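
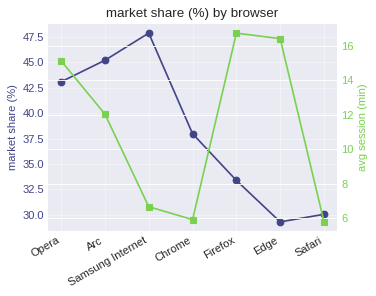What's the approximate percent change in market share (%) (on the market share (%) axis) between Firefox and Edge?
≈ -11.8%

Firefox ≈ 34, Edge ≈ 30; (30 − 34) / 34 ≈ -11.8%.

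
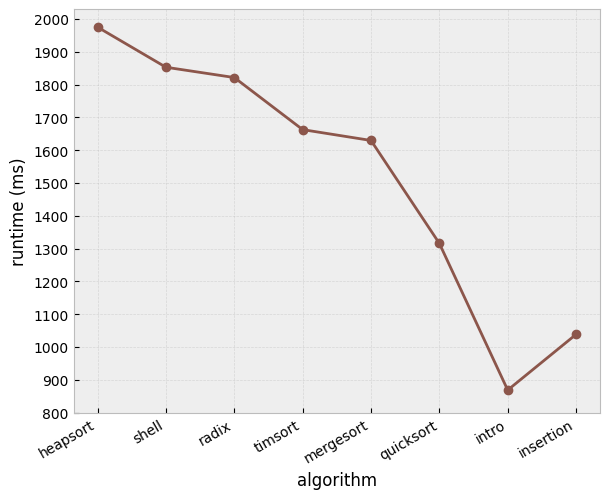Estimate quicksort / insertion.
quicksort ≈ 1300, insertion ≈ 1000; 1300/1000 ≈ 1.3.

≈ 1.3×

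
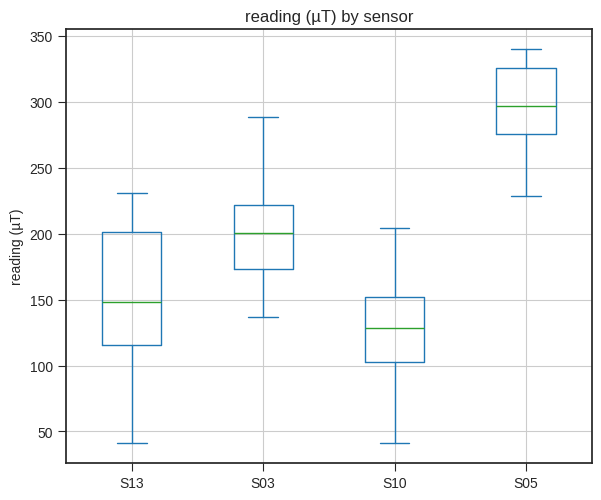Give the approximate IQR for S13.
≈ 80

Q3 ≈ 200, Q1 ≈ 120; IQR ≈ 80.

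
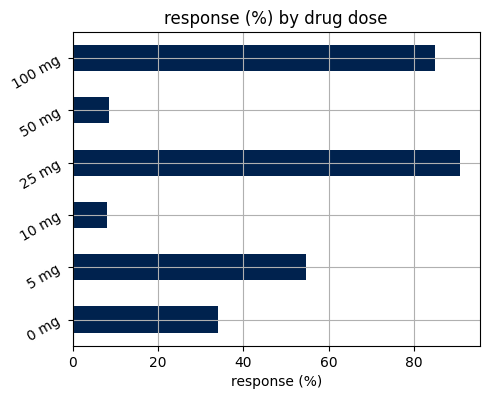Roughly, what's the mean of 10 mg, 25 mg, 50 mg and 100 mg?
≈ 48

(10 + 90 + 10 + 80) / 4 ≈ 48.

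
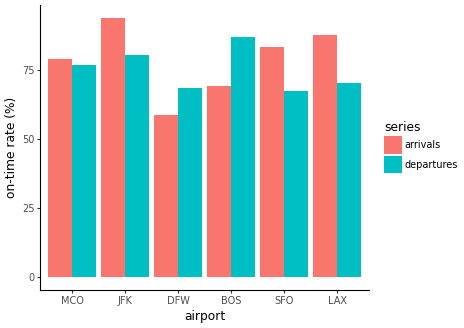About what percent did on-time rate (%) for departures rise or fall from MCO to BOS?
MCO ≈ 80, BOS ≈ 90; (90 − 80) / 80 ≈ +12.5%.

≈ +12.5%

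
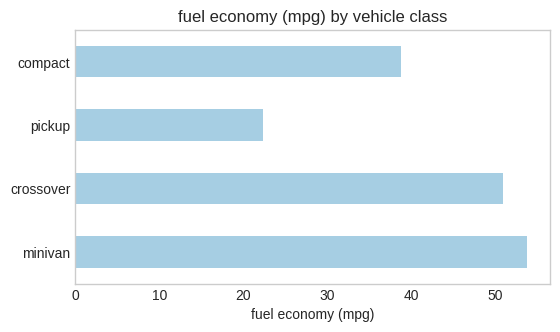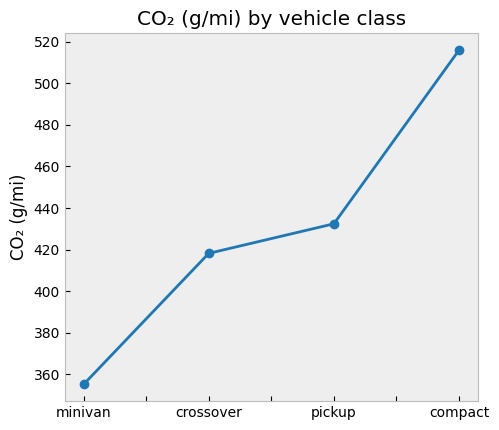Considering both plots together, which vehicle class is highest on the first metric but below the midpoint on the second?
Chart 2 median CO₂ (g/mi) ≈ 450; below-median vehicle classes: minivan, crossover. Among those, minivan has the highest fuel economy (mpg) (≈ 55).

minivan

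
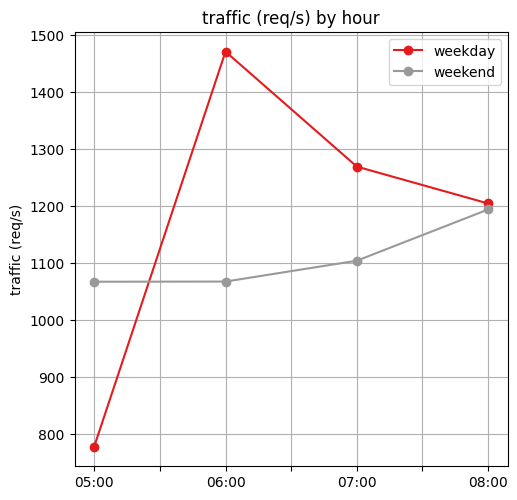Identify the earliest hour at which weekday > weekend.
05:00: weekday ≈ 800 vs weekend ≈ 1100 (not yet); 06:00: weekday ≈ 1500 vs weekend ≈ 1100 (first crossover).

06:00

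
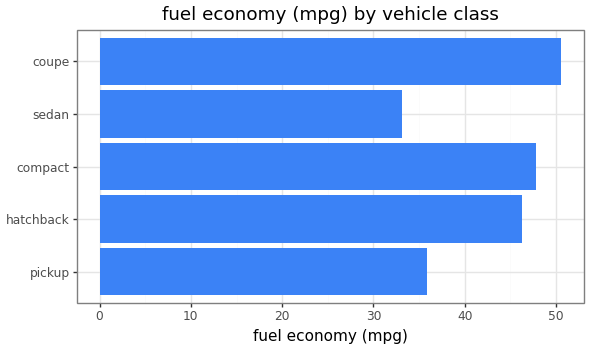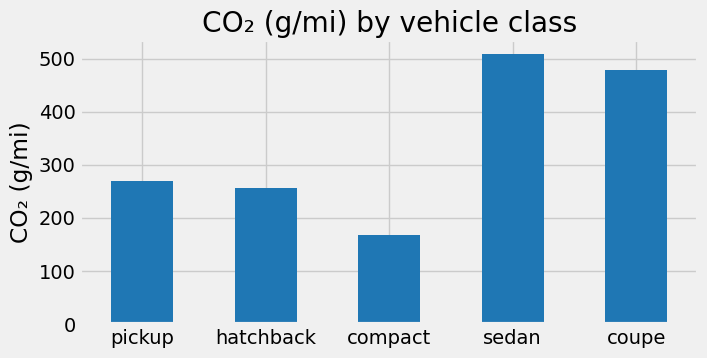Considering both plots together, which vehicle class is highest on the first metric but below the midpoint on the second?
compact

Chart 2 median CO₂ (g/mi) ≈ 250; below-median vehicle classes: hatchback, compact. Among those, compact has the highest fuel economy (mpg) (≈ 50).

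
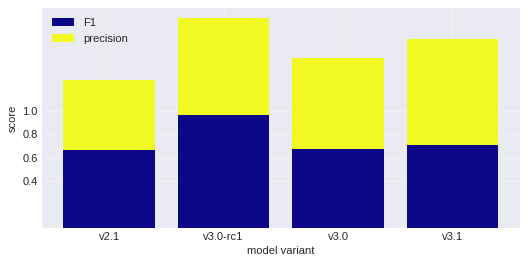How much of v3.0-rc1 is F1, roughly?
F1 top ≈ 1.0, bottom ≈ 0.0; segment ≈ 1.0.

≈ 1.0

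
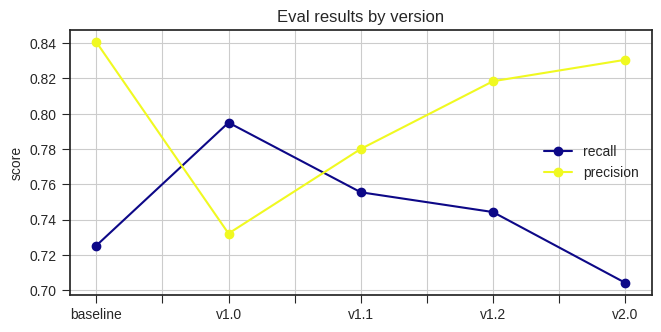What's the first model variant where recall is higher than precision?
v1.0

baseline: recall ≈ 0.72 vs precision ≈ 0.84 (not yet); v1.0: recall ≈ 0.80 vs precision ≈ 0.74 (first crossover).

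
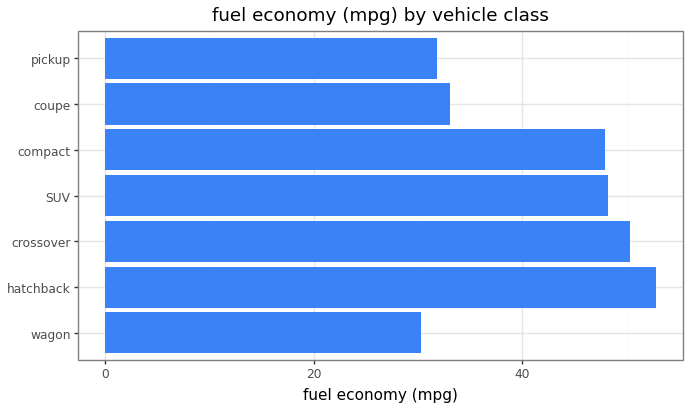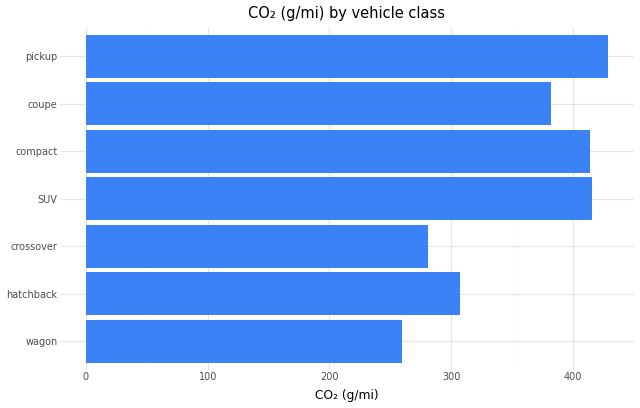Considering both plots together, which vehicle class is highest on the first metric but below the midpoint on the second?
Chart 2 median CO₂ (g/mi) ≈ 400; below-median vehicle classes: wagon, hatchback, crossover. Among those, hatchback has the highest fuel economy (mpg) (≈ 55).

hatchback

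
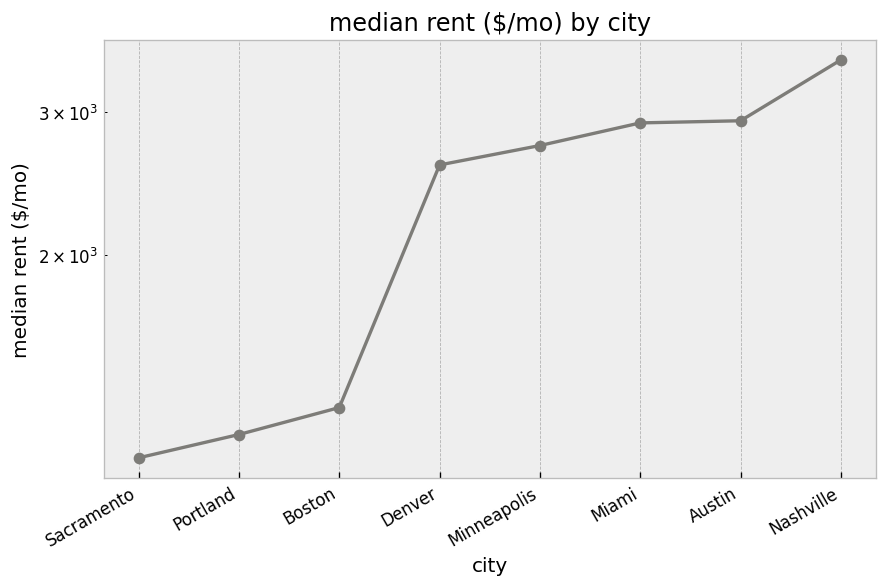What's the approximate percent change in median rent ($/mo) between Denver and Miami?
Denver ≈ 2600, Miami ≈ 3000; (3000 − 2600) / 2600 ≈ +15.4%.

≈ +15.4%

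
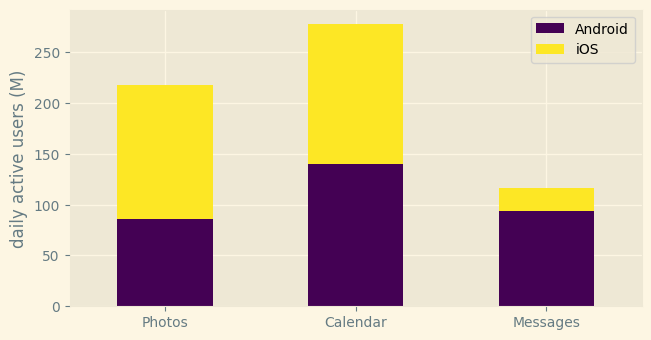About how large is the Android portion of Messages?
Android top ≈ 100, bottom ≈ 0; segment ≈ 100.

≈ 100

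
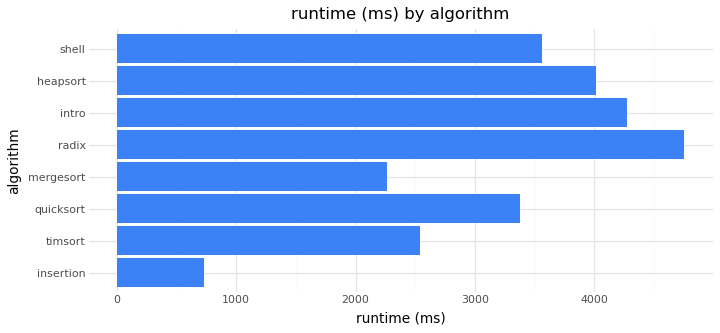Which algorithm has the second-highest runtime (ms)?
Top 3: radix ≈ 5000, intro ≈ 4500, heapsort ≈ 4000.

intro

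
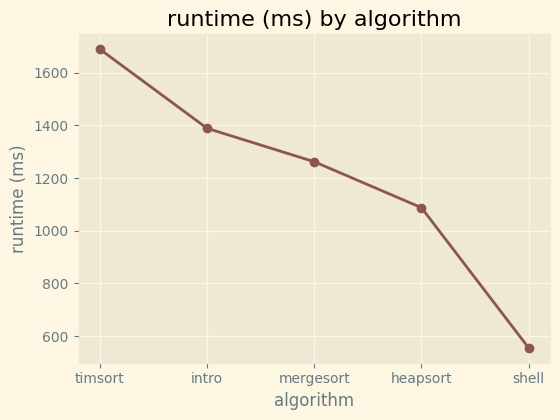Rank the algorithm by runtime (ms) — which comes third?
mergesort

Top 4: timsort ≈ 1700, intro ≈ 1400, mergesort ≈ 1300, heapsort ≈ 1100.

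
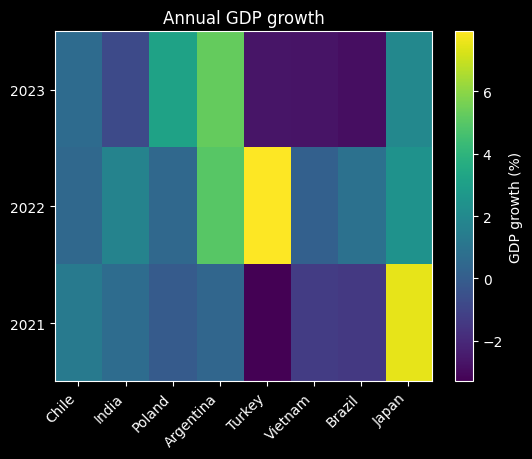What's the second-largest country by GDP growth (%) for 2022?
Argentina

Top 3 for 2022: Turkey ≈ 8, Argentina ≈ 5, Japan ≈ 2.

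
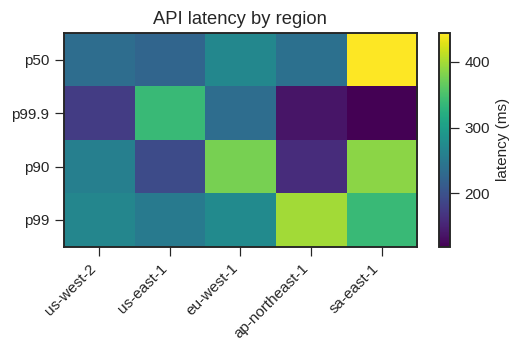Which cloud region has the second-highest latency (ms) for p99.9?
eu-west-1

Top 3 for p99.9: us-east-1 ≈ 350, eu-west-1 ≈ 250, us-west-2 ≈ 200.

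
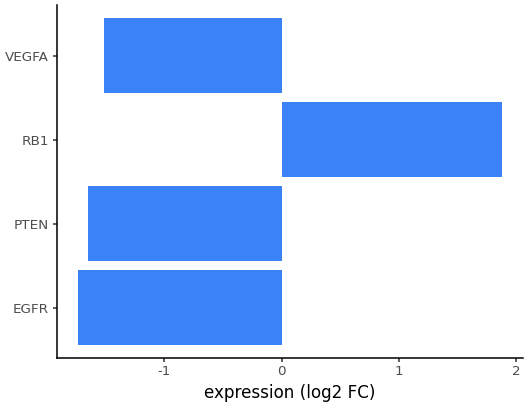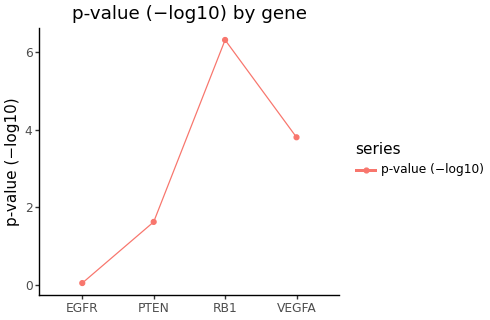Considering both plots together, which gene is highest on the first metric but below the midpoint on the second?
PTEN

Chart 2 median p-value (−log10) ≈ 3; below-median genes: EGFR, PTEN. Among those, PTEN has the highest expression (log2 FC) (≈ -1.6).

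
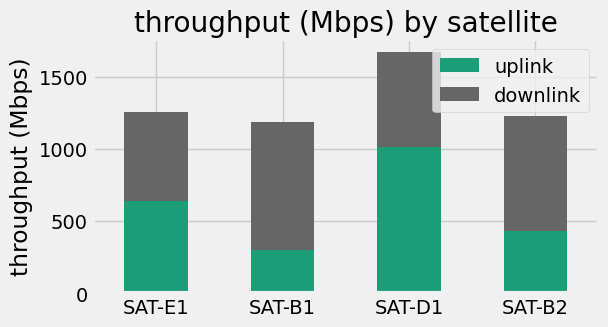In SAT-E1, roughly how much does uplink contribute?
≈ 600

uplink top ≈ 600, bottom ≈ 0; segment ≈ 600.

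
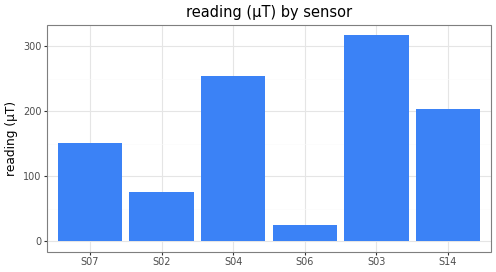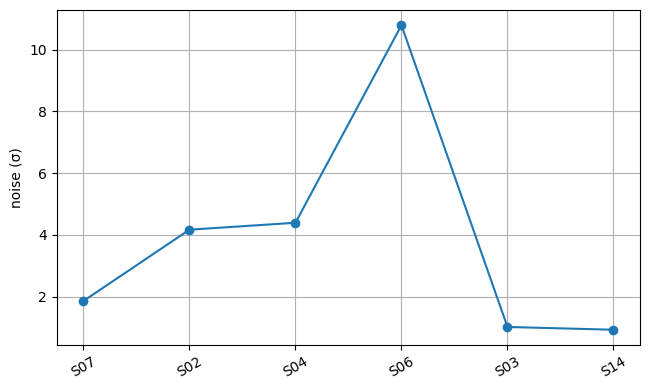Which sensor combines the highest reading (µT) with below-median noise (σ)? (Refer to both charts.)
Chart 2 median noise (σ) ≈ 3; below-median sensors: S07, S03, S14. Among those, S03 has the highest reading (µT) (≈ 300).

S03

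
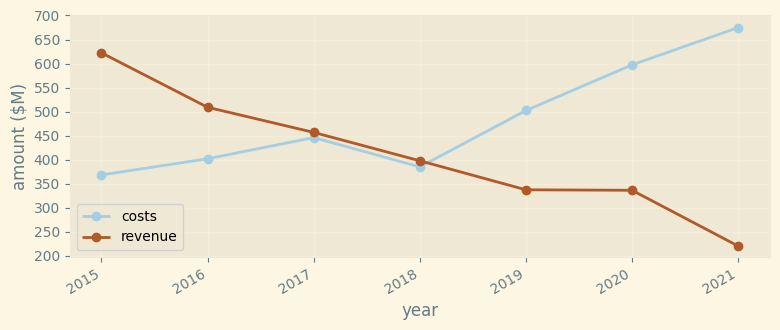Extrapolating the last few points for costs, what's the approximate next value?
Last three: 500, 600, 650 → slope ≈ 75/step → next ≈ 725.

≈ 725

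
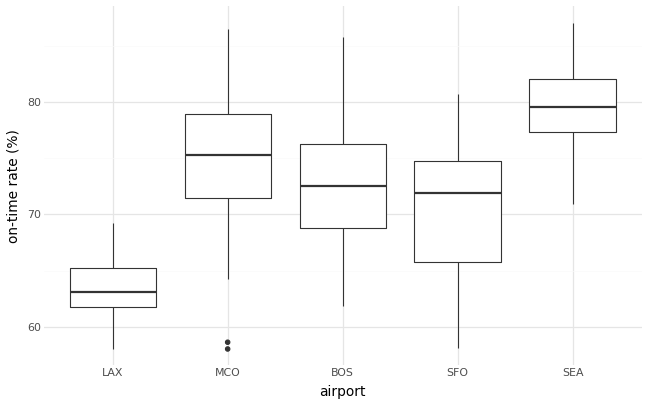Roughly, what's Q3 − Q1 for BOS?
≈ 8

Q3 ≈ 76, Q1 ≈ 68; IQR ≈ 8.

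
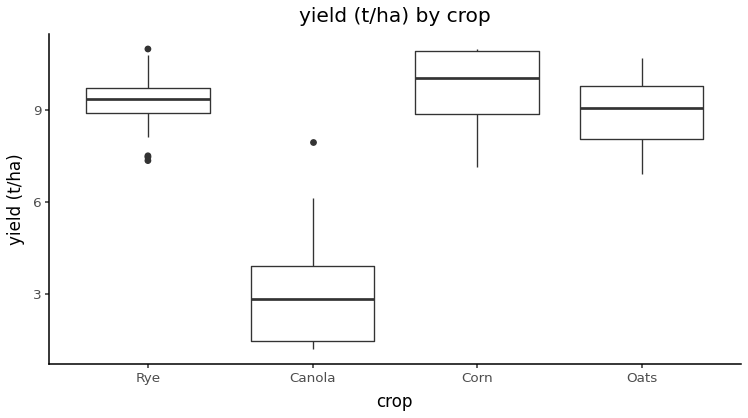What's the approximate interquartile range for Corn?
Q3 ≈ 11, Q1 ≈ 9; IQR ≈ 2.

≈ 2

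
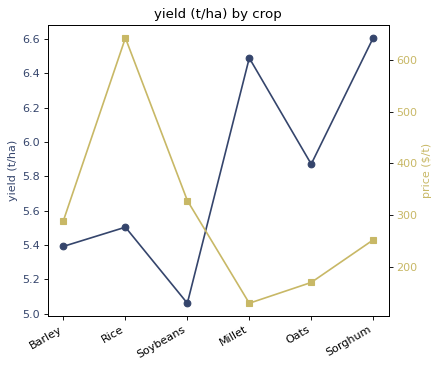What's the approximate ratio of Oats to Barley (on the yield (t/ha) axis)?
Oats ≈ 5.8, Barley ≈ 5.4; 5.8/5.4 ≈ 1.07.

≈ 1.07×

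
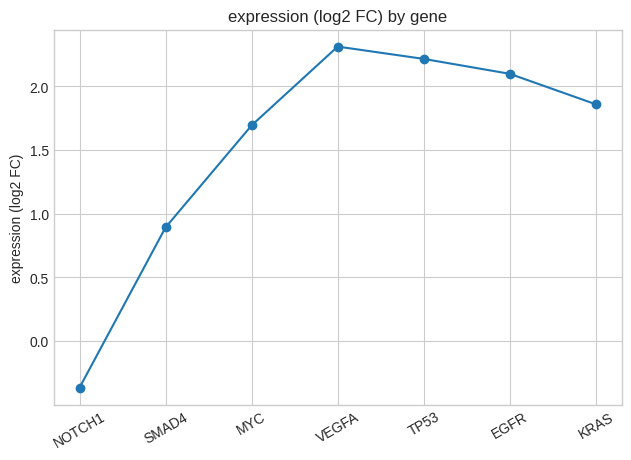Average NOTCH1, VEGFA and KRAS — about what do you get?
≈ 1.33

(-0.5 + 2.5 + 2.0) / 3 ≈ 1.33.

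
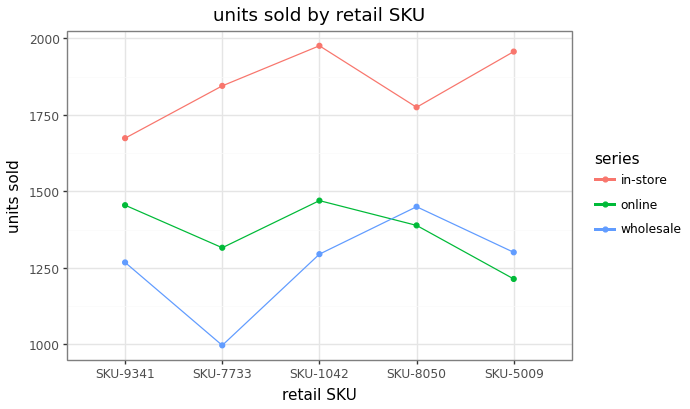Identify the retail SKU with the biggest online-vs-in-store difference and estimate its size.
SKU-5009, ≈ 800

SKU-5009: online ≈ 1200, in-store ≈ 2000 → gap ≈ 800. Next-largest (SKU-7733) is only ≈ 500.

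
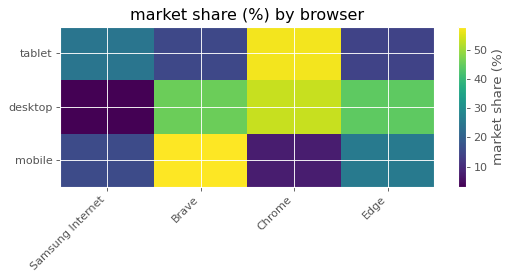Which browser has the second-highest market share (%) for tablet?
Top 3 for tablet: Chrome ≈ 55, Samsung Internet ≈ 25, Brave ≈ 15.

Samsung Internet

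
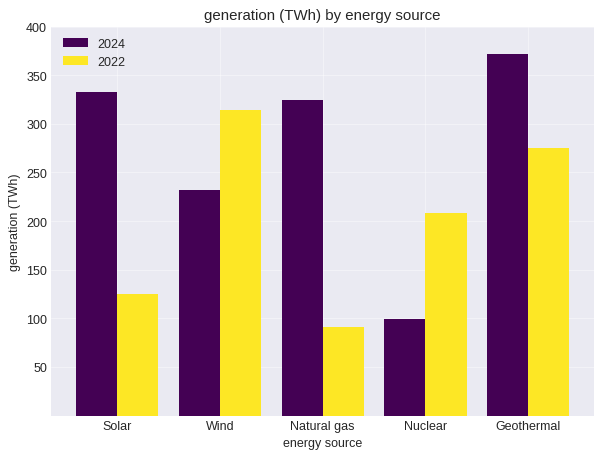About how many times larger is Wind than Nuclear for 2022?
Wind ≈ 300, Nuclear ≈ 200; 300/200 ≈ 1.5.

≈ 1.5×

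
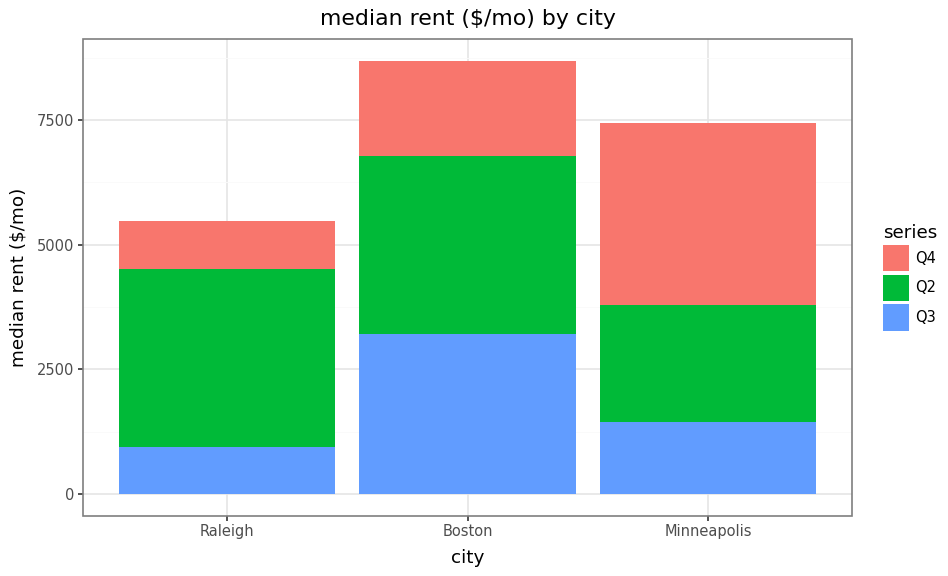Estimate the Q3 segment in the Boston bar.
Q3 top ≈ 3000, bottom ≈ 0; segment ≈ 3000.

≈ 3000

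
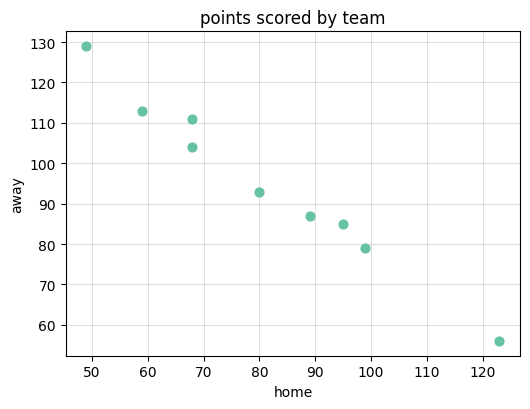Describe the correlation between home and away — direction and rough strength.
negative, strong

Points are negatively correlated; strong (|r| ≈ 1.0).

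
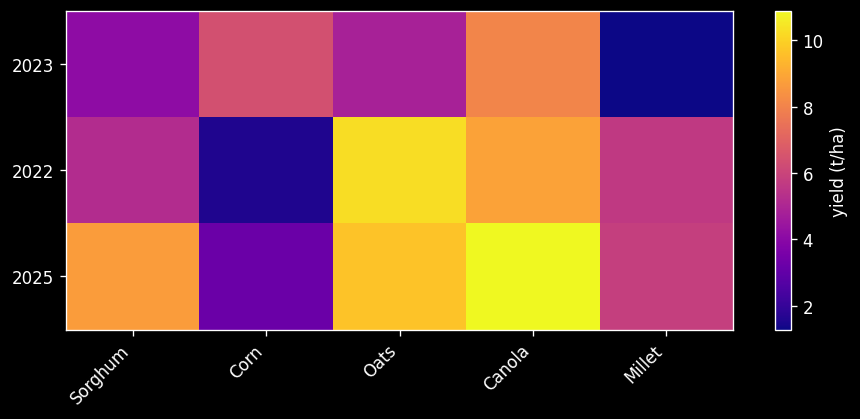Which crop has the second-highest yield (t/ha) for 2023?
Corn

Top 3 for 2023: Canola ≈ 8, Corn ≈ 6, Oats ≈ 5.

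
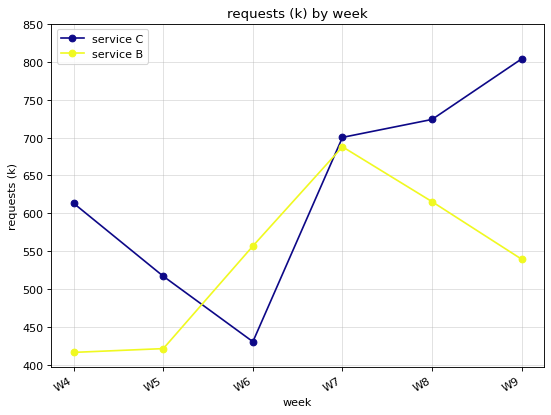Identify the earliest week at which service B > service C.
W5: service B ≈ 400 vs service C ≈ 500 (not yet); W6: service B ≈ 550 vs service C ≈ 450 (first crossover).

W6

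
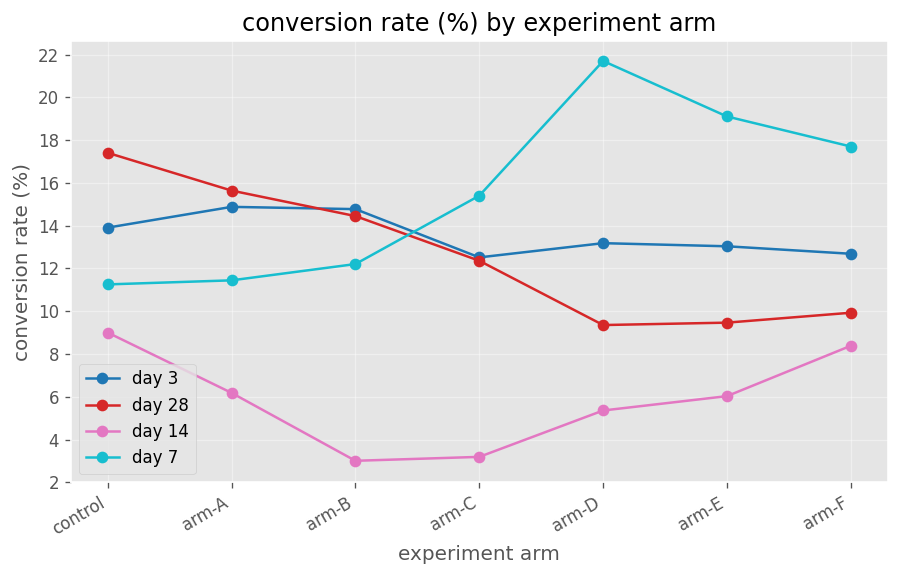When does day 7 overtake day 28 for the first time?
arm-C

arm-B: day 7 ≈ 12 vs day 28 ≈ 14 (not yet); arm-C: day 7 ≈ 16 vs day 28 ≈ 12 (first crossover).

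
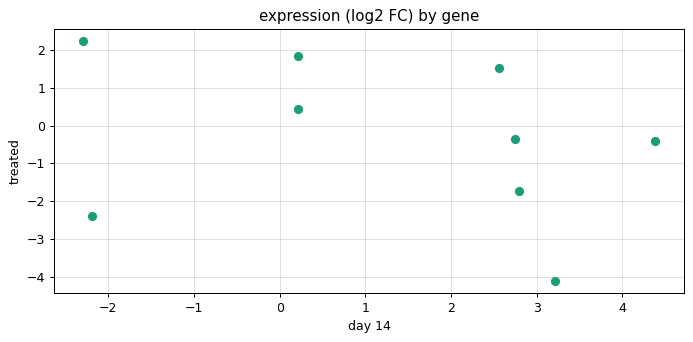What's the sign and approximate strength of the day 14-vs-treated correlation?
negative, weak

Points are negatively correlated; weak (|r| ≈ 0.3).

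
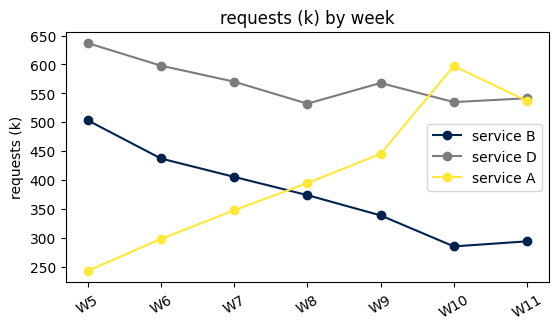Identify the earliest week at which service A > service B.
W8

W7: service A ≈ 350 vs service B ≈ 400 (not yet); W8: service A ≈ 400 vs service B ≈ 350 (first crossover).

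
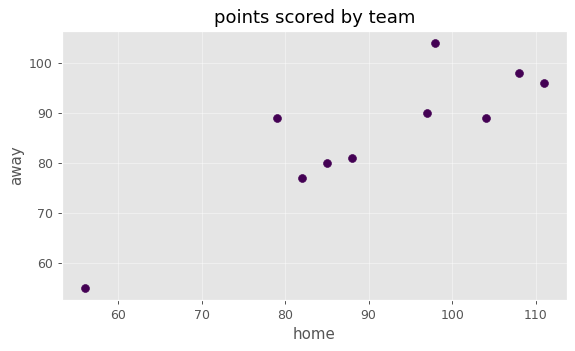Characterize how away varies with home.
positive, strong

Points are positively correlated; strong (|r| ≈ 0.9).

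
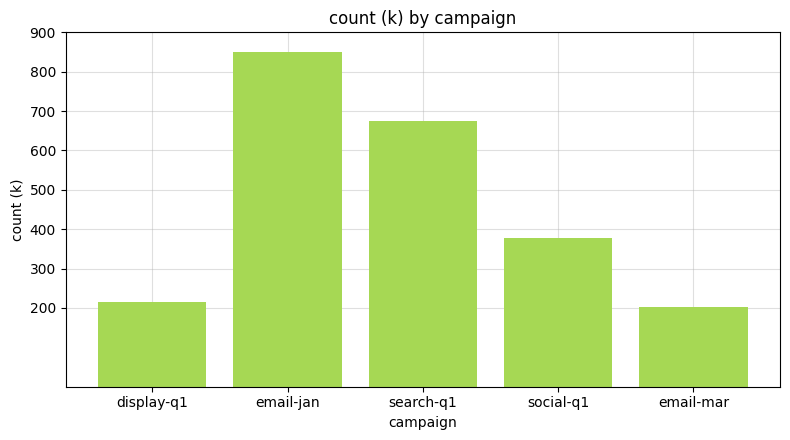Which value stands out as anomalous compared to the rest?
email-jan ≈ 800; the rest sit between ≈ 200 and ≈ 700.

email-jan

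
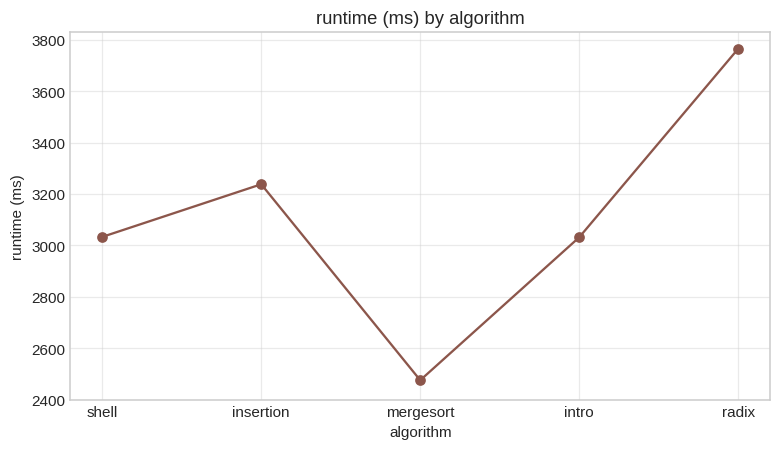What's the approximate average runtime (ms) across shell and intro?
≈ 3000

(3000 + 3000) / 2 ≈ 3000.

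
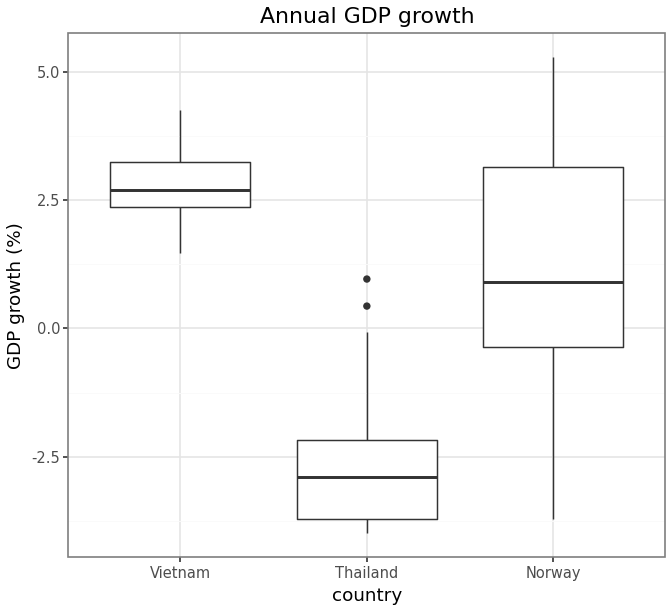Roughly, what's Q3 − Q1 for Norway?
Q3 ≈ 3.0, Q1 ≈ -0.5; IQR ≈ 3.5.

≈ 3.5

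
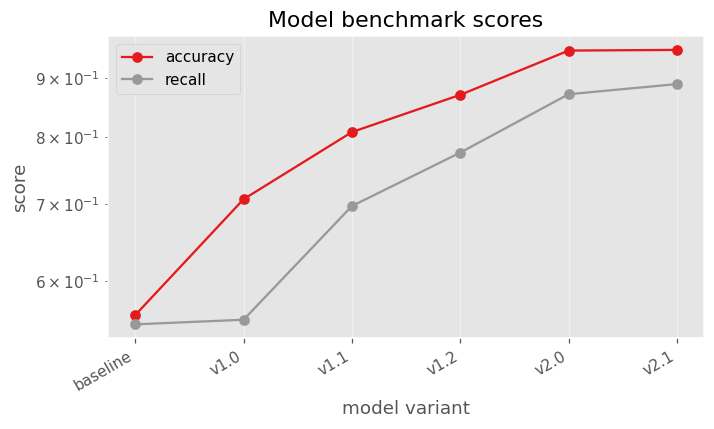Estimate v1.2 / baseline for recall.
v1.2 ≈ 0.80, baseline ≈ 0.55; 0.80/0.55 ≈ 1.45.

≈ 1.45×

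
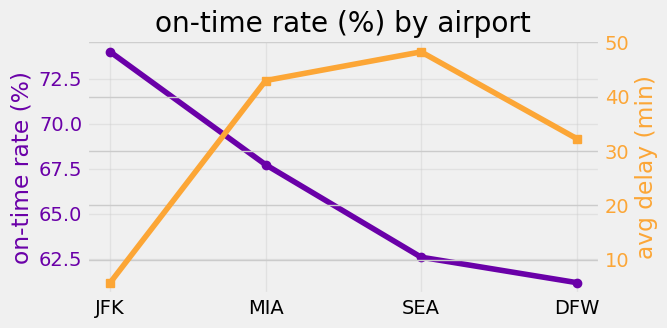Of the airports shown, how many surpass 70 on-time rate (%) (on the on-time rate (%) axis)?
Above 70: JFK.

1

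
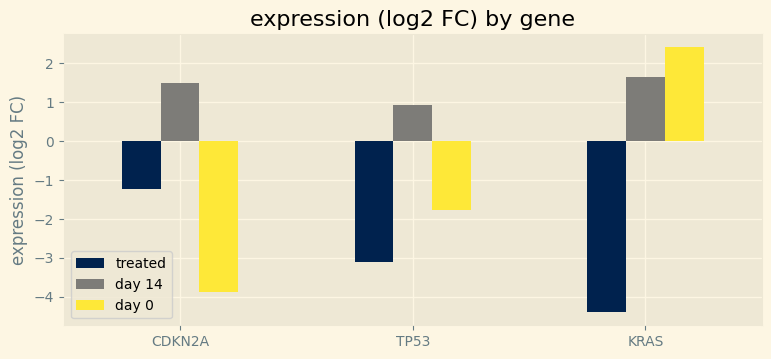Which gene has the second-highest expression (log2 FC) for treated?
Top 3 for treated: CDKN2A ≈ -1, TP53 ≈ -3, KRAS ≈ -4.

TP53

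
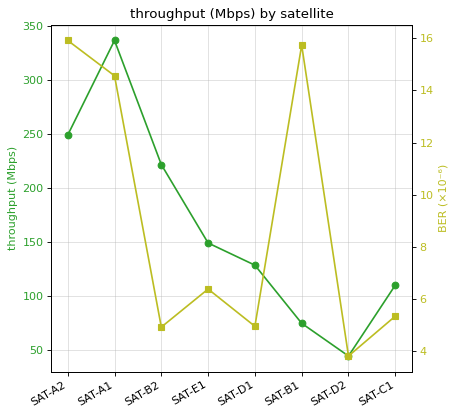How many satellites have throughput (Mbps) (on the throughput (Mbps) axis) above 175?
3

Above 175: SAT-A2, SAT-A1, SAT-B2.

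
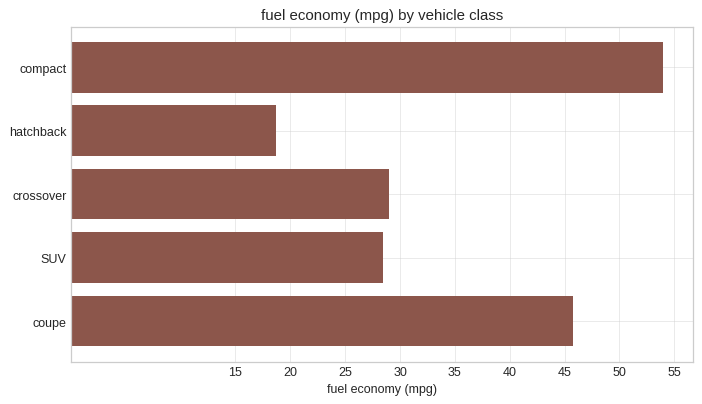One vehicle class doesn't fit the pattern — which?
compact ≈ 55; the rest sit between ≈ 20 and ≈ 45.

compact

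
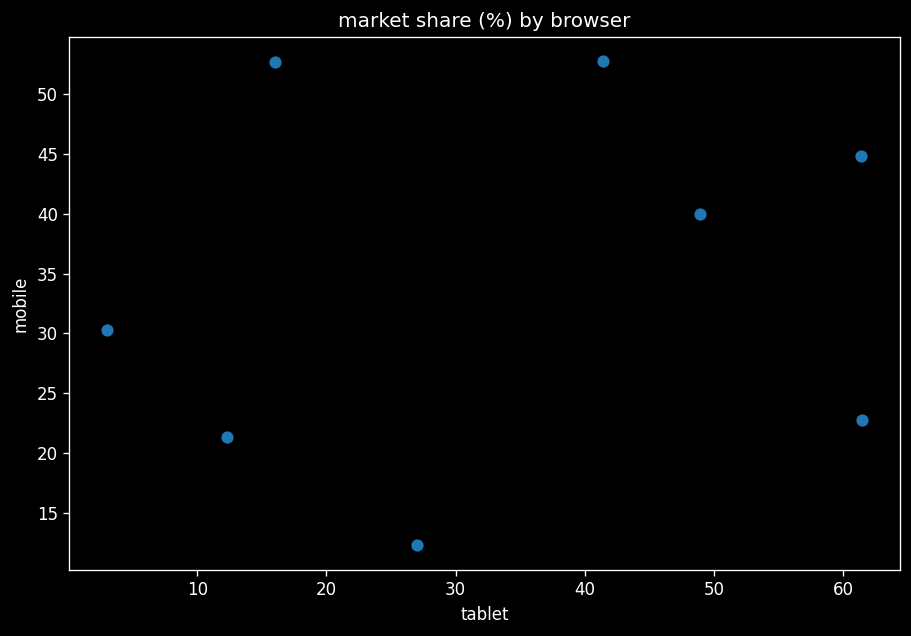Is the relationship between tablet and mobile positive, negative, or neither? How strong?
Points are roughly uncorrelated; weak (|r| ≈ 0.2).

no clear correlation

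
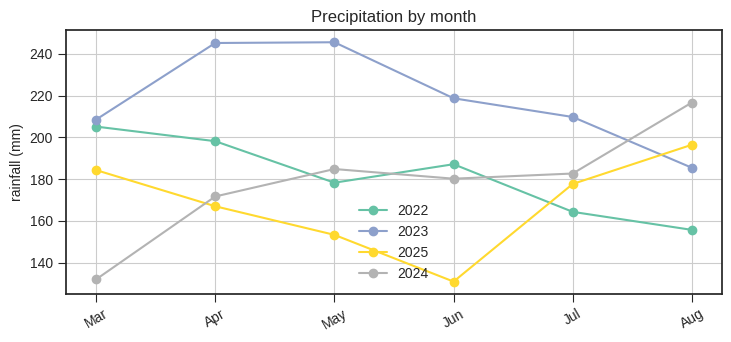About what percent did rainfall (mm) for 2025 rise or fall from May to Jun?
May ≈ 150, Jun ≈ 130; (130 − 150) / 150 ≈ -13.3%.

≈ -13.3%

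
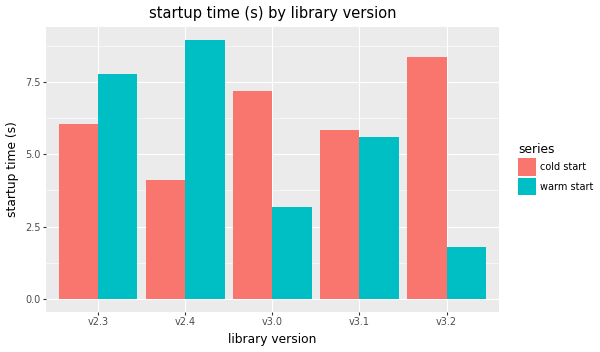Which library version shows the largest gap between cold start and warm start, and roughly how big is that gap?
v3.2, ≈ 6 s

v3.2: cold start ≈ 8, warm start ≈ 2 → gap ≈ 6. Next-largest (v2.4) is only ≈ 5.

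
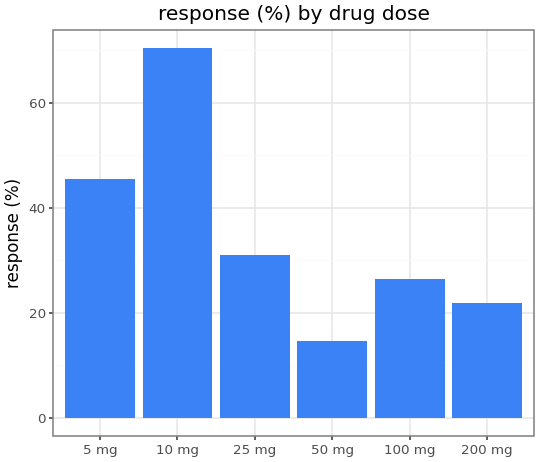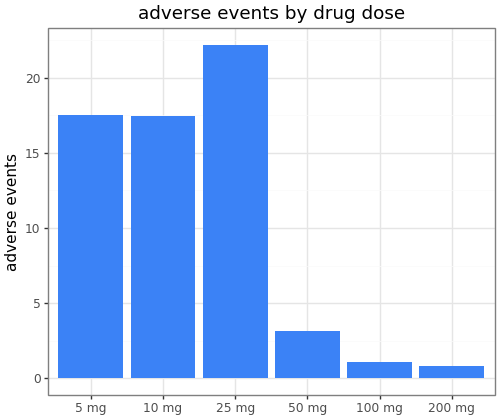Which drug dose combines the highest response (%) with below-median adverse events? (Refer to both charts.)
Chart 2 median adverse events ≈ 10; below-median drug doses: 50 mg, 100 mg, 200 mg. Among those, 100 mg has the highest response (%) (≈ 30).

100 mg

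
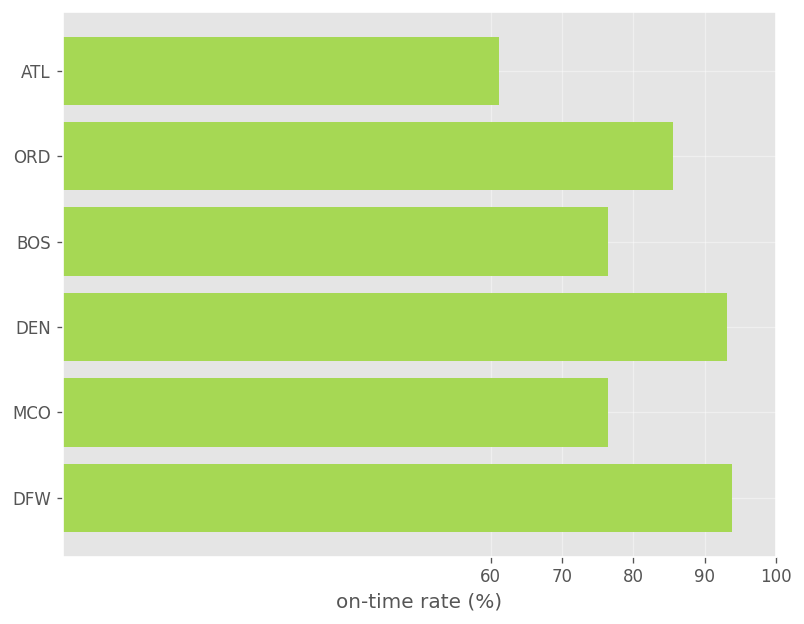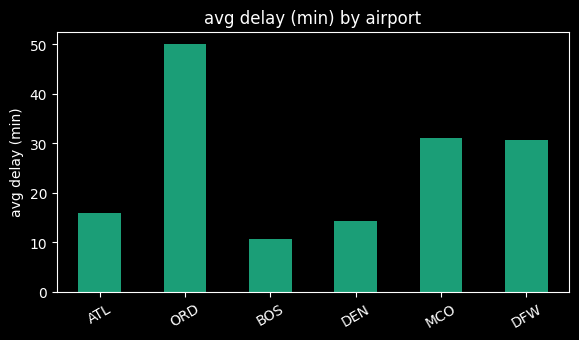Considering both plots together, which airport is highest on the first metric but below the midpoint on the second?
DEN

Chart 2 median avg delay (min) ≈ 25; below-median airports: ATL, BOS, DEN. Among those, DEN has the highest on-time rate (%) (≈ 90).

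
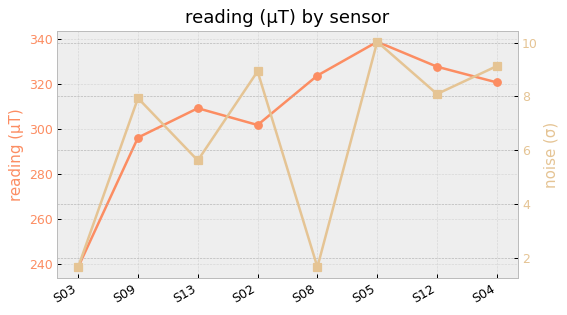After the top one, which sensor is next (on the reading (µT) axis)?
Top 3 (on the reading (µT) axis): S05 ≈ 340, S12 ≈ 330, S08 ≈ 320.

S12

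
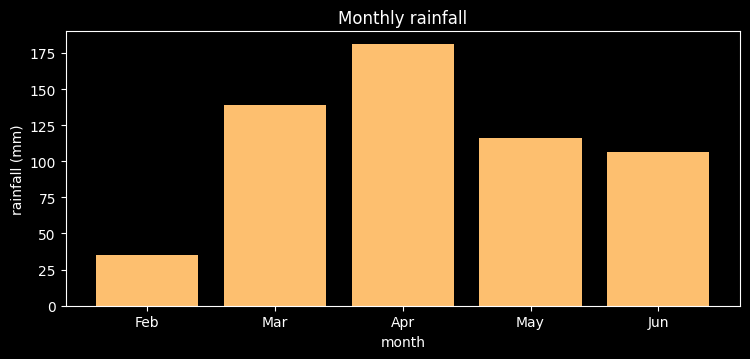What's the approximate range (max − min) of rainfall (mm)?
Max Apr ≈ 180, min Feb ≈ 40; range ≈ 140.

≈ 140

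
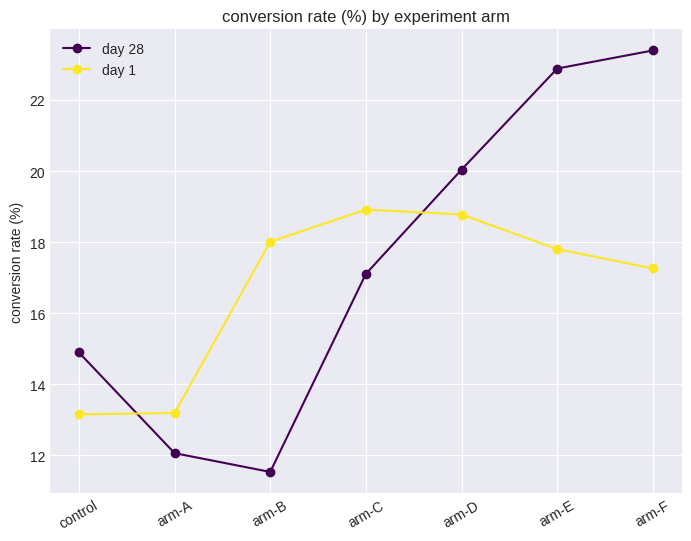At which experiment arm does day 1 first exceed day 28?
control: day 1 ≈ 13 vs day 28 ≈ 15 (not yet); arm-A: day 1 ≈ 13 vs day 28 ≈ 12 (first crossover).

arm-A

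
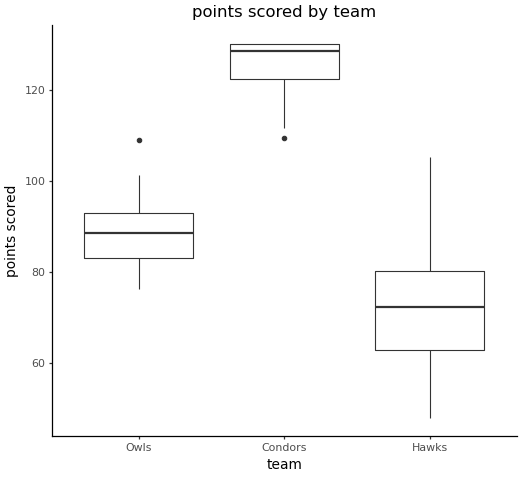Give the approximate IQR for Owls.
Q3 ≈ 95, Q1 ≈ 85; IQR ≈ 10.

≈ 10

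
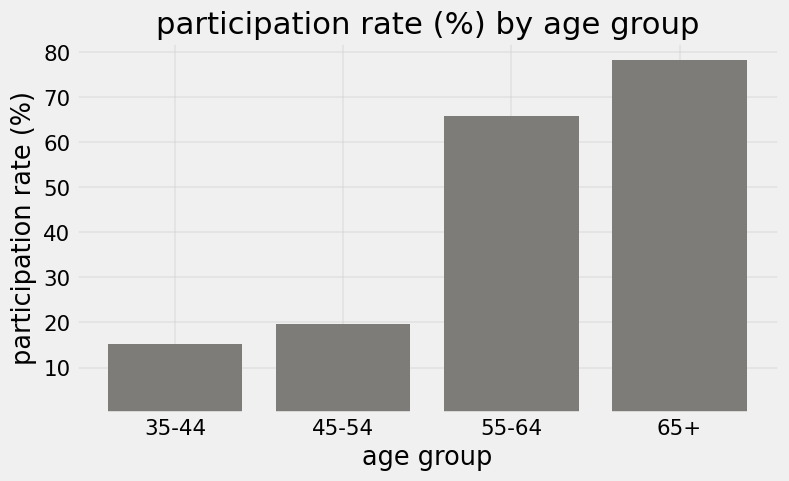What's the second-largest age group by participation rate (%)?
Top 3: 65+ ≈ 80, 55-64 ≈ 70, 45-54 ≈ 20.

55-64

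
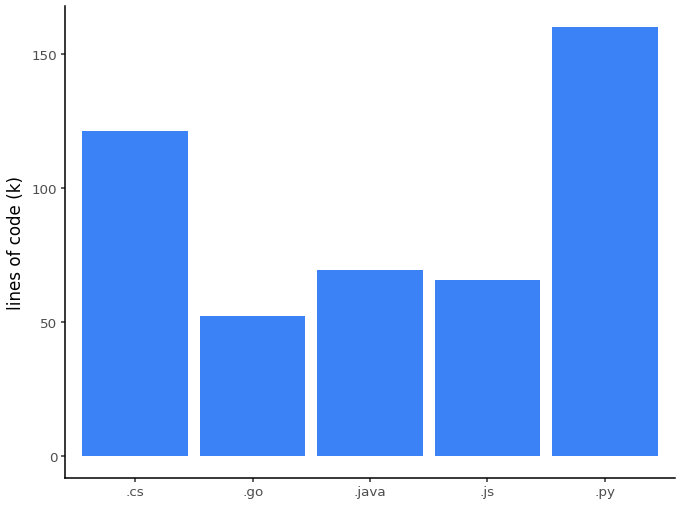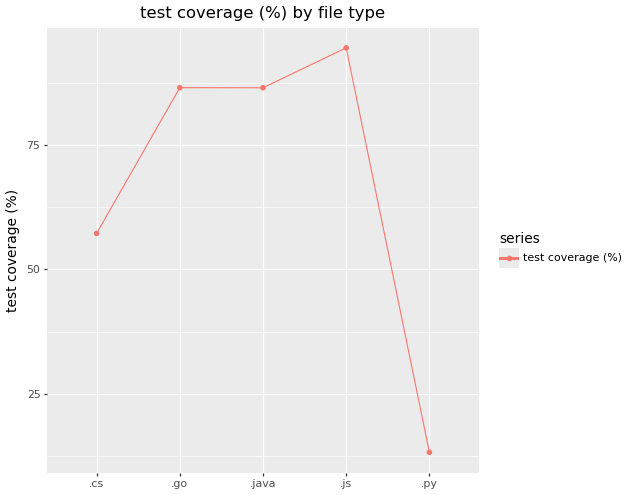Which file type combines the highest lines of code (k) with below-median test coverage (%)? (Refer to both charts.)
.py

Chart 2 median test coverage (%) ≈ 90; below-median file types: .cs, .py. Among those, .py has the highest lines of code (k) (≈ 160).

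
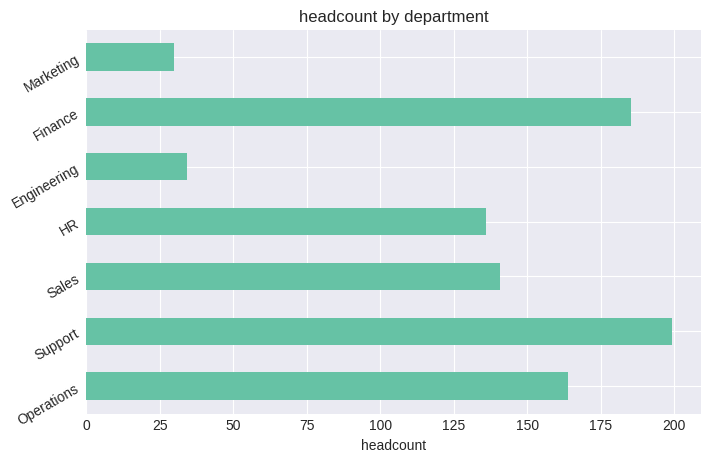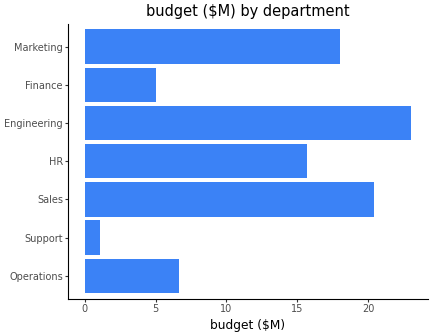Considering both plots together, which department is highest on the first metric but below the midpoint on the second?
Chart 2 median budget ($M) ≈ 15; below-median departments: Operations, Support, Finance. Among those, Support has the highest headcount (≈ 200).

Support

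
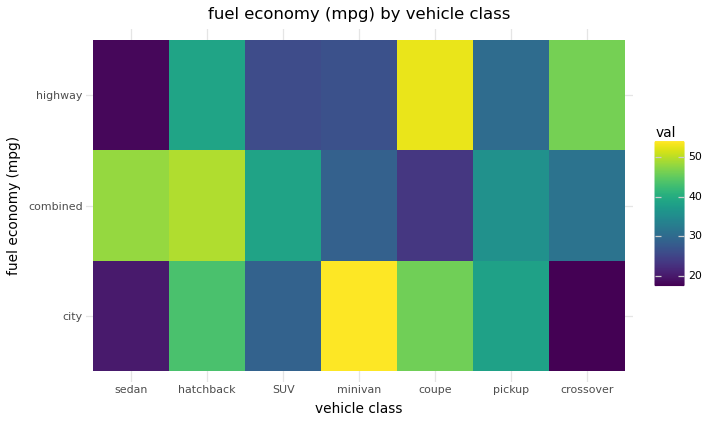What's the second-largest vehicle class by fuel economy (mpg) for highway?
crossover

Top 3 for highway: coupe ≈ 55, crossover ≈ 45, hatchback ≈ 40.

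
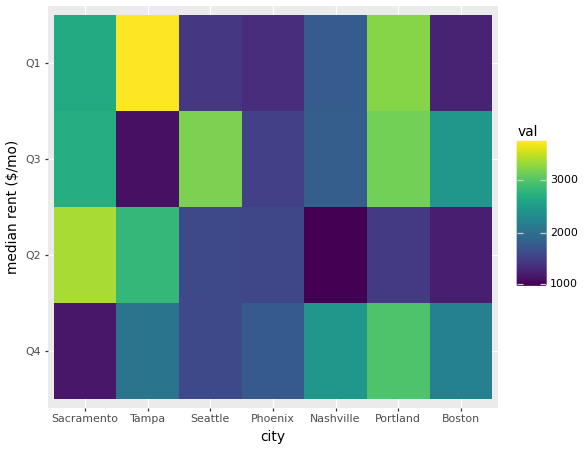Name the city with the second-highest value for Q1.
Portland

Top 3 for Q1: Tampa ≈ 4000, Portland ≈ 3500, Sacramento ≈ 2500.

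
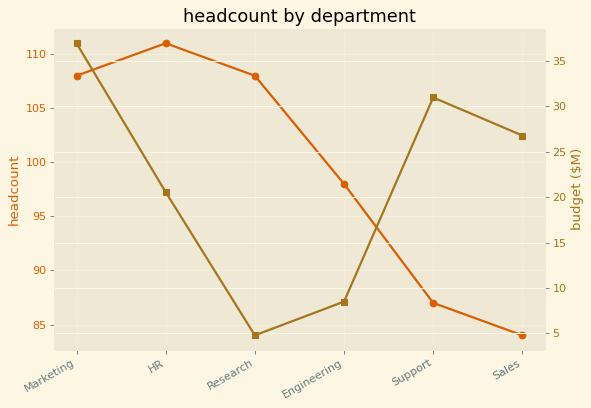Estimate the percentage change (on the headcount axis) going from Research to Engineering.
Research ≈ 110, Engineering ≈ 100; (100 − 110) / 110 ≈ -9.1%.

≈ -9.1%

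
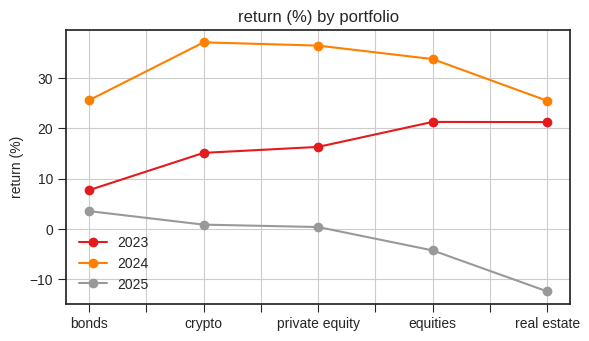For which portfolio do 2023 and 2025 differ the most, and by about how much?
real estate: 2023 ≈ 20, 2025 ≈ -10 → gap ≈ 30. Next-largest (equities) is only ≈ 25.

real estate, ≈ 30 %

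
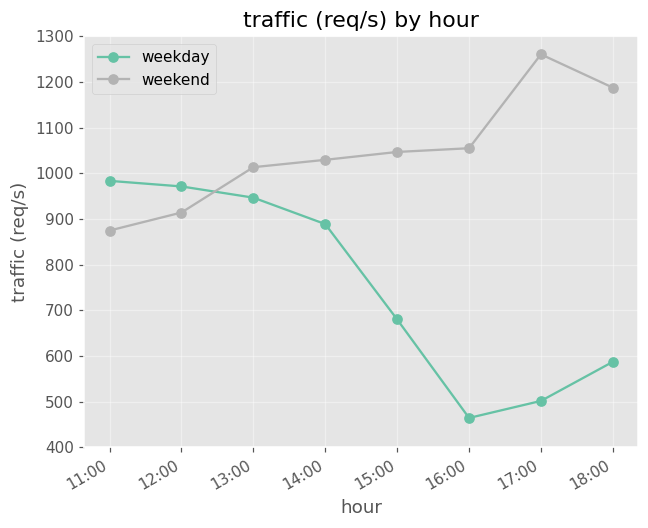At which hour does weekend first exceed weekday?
12:00: weekend ≈ 900 vs weekday ≈ 1000 (not yet); 13:00: weekend ≈ 1000 vs weekday ≈ 900 (first crossover).

13:00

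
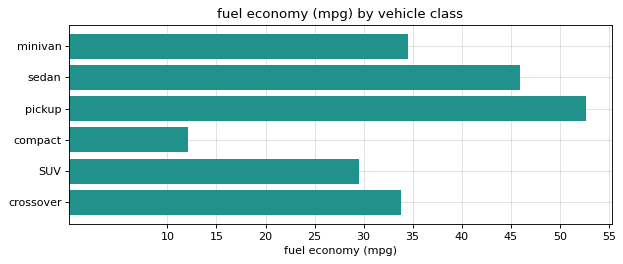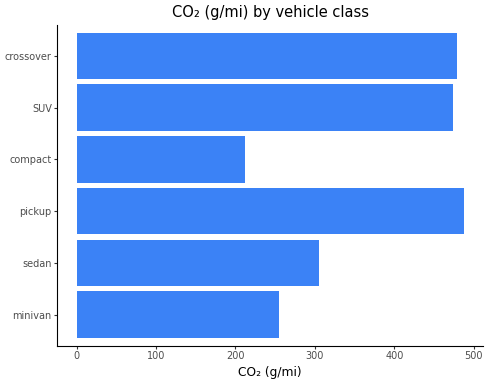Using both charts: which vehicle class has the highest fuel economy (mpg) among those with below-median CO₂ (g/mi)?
Chart 2 median CO₂ (g/mi) ≈ 400; below-median vehicle classes: minivan, sedan, compact. Among those, sedan has the highest fuel economy (mpg) (≈ 45).

sedan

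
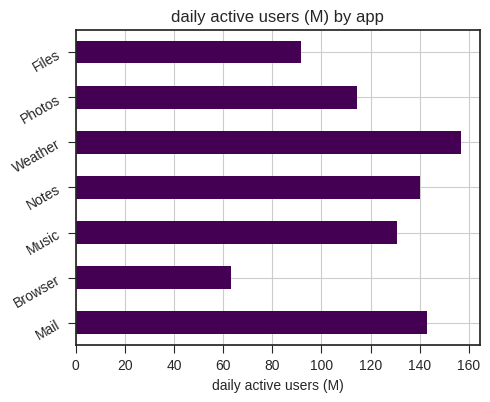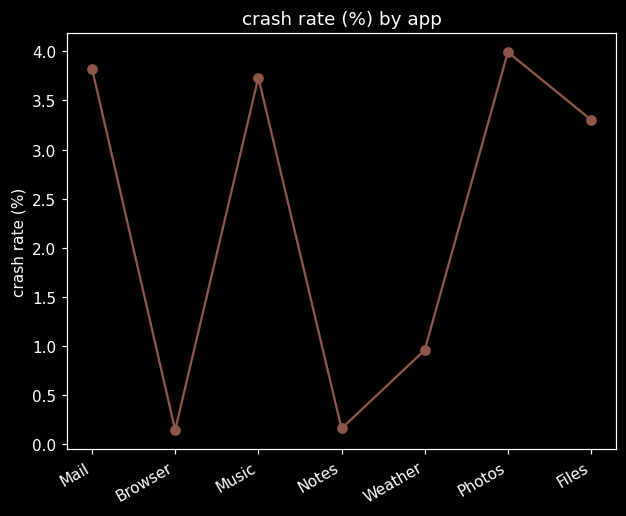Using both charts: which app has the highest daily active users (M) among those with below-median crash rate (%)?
Chart 2 median crash rate (%) ≈ 3.5; below-median apps: Browser, Notes, Weather. Among those, Weather has the highest daily active users (M) (≈ 160).

Weather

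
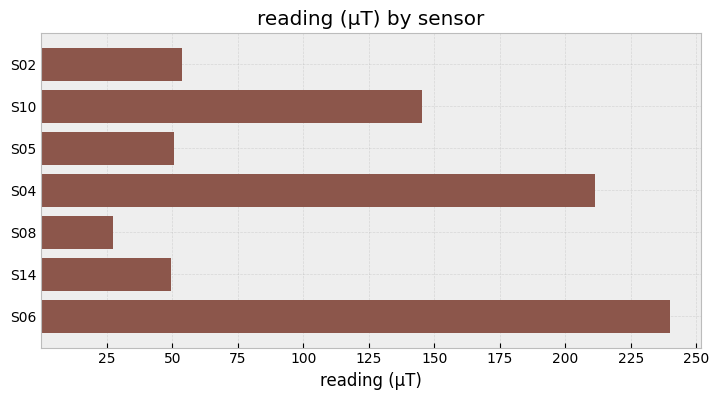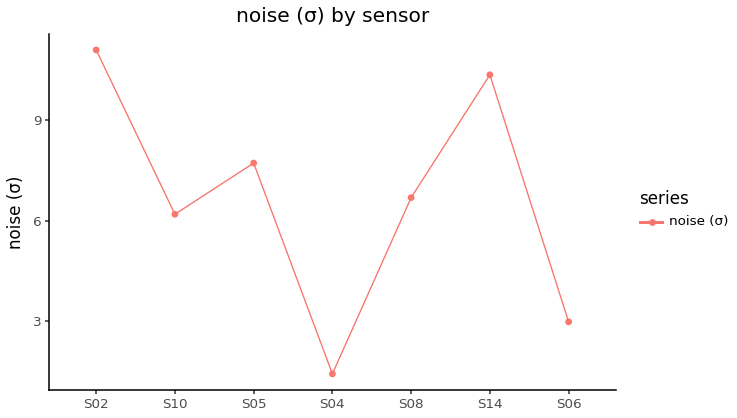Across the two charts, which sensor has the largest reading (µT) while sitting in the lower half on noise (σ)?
Chart 2 median noise (σ) ≈ 6; below-median sensors: S10, S04, S06. Among those, S06 has the highest reading (µT) (≈ 250).

S06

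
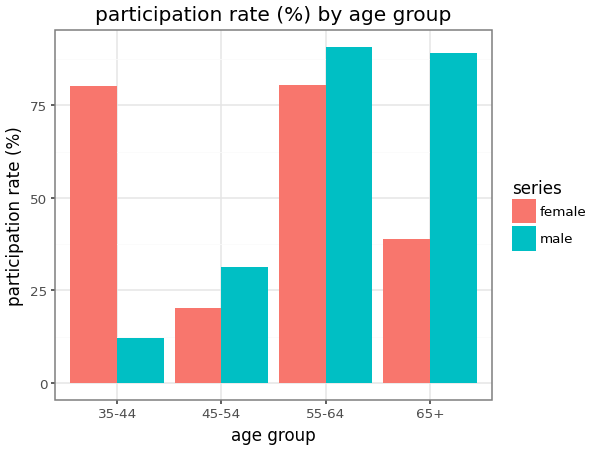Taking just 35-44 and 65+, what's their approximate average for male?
≈ 50

(10 + 90) / 2 ≈ 50.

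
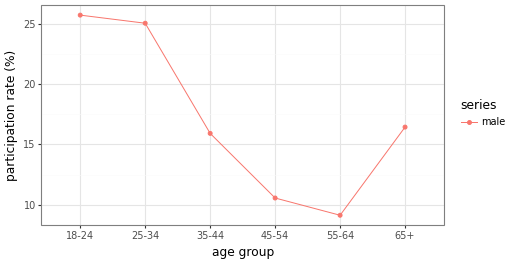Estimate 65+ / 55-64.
≈ 1.6×

65+ ≈ 16, 55-64 ≈ 10; 16/10 ≈ 1.6.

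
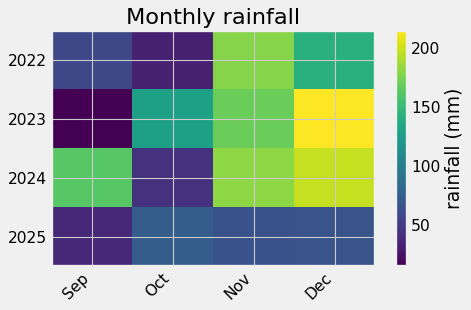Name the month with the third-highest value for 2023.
Top 4 for 2023: Dec ≈ 220, Nov ≈ 160, Oct ≈ 120, Sep ≈ 20.

Oct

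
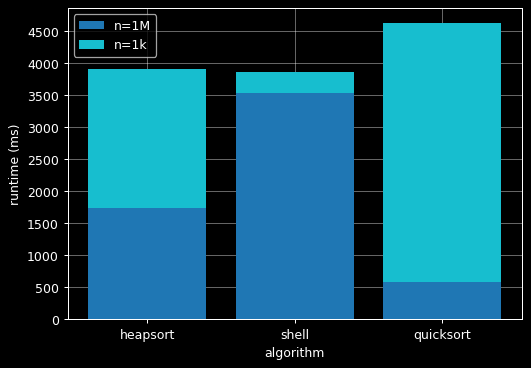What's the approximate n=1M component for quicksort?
n=1M top ≈ 500, bottom ≈ 0; segment ≈ 500.

≈ 500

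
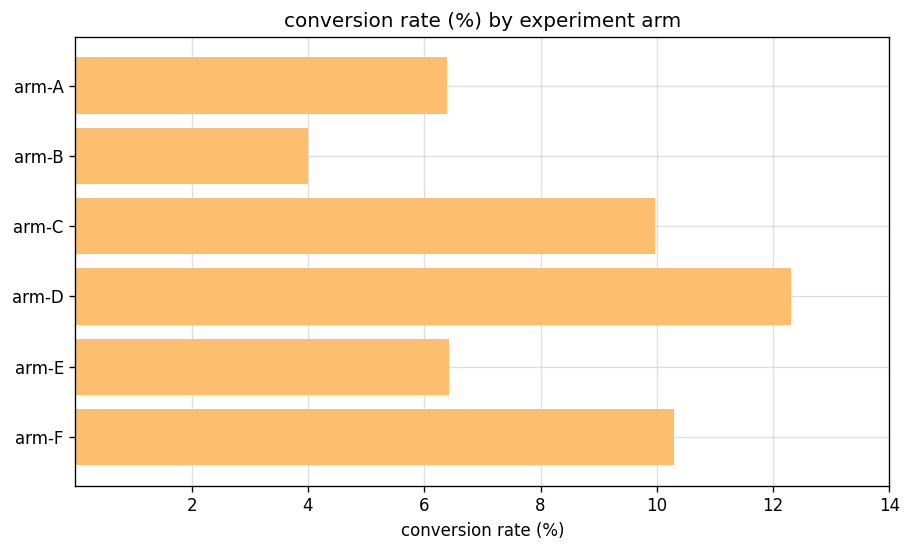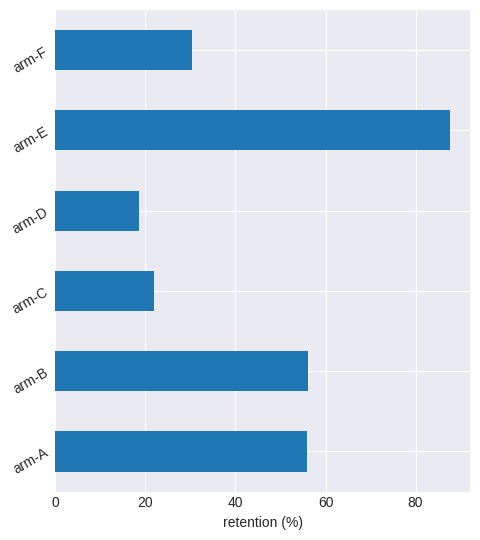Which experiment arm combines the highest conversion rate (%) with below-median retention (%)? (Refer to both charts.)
Chart 2 median retention (%) ≈ 40; below-median experiment arms: arm-C, arm-D, arm-F. Among those, arm-D has the highest conversion rate (%) (≈ 12).

arm-D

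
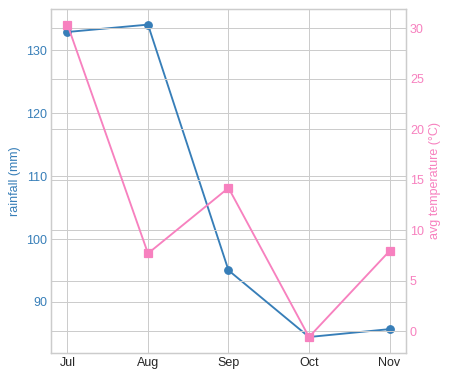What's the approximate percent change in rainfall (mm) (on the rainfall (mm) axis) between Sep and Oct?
≈ -10.5%

Sep ≈ 95, Oct ≈ 85; (85 − 95) / 95 ≈ -10.5%.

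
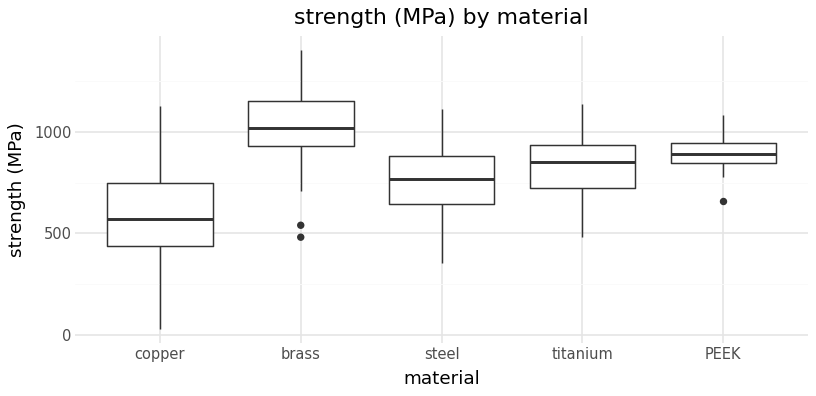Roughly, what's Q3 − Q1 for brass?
Q3 ≈ 1150, Q1 ≈ 950; IQR ≈ 200.

≈ 200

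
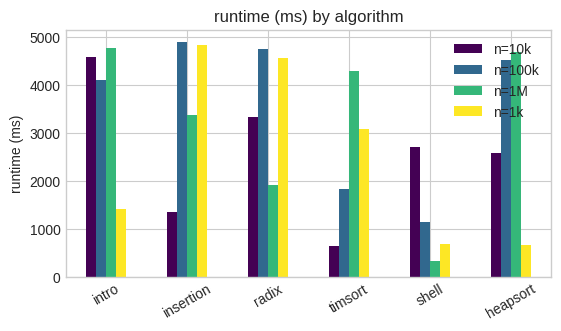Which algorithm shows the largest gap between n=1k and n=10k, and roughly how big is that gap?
insertion: n=1k ≈ 5000, n=10k ≈ 1500 → gap ≈ 3500. Next-largest (intro) is only ≈ 3000.

insertion, ≈ 3500 ms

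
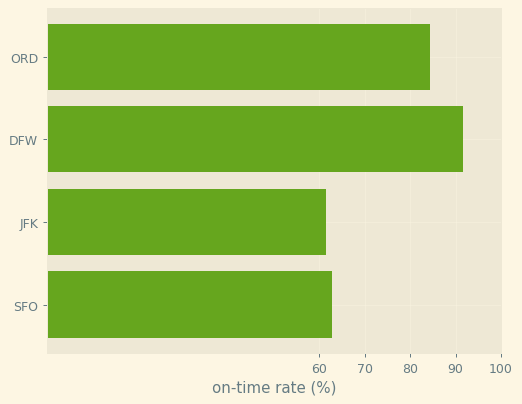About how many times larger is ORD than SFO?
ORD ≈ 80, SFO ≈ 60; 80/60 ≈ 1.33.

≈ 1.33×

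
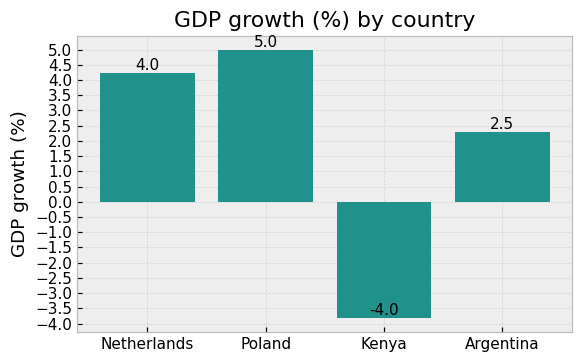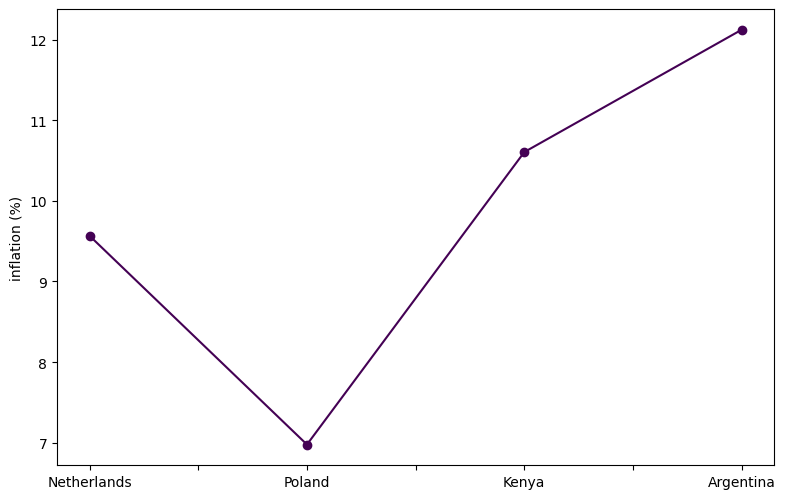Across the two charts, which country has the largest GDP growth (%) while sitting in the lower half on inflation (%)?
Chart 2 median inflation (%) ≈ 10; below-median countries: Netherlands, Poland. Among those, Poland has the highest GDP growth (%) (≈ 5).

Poland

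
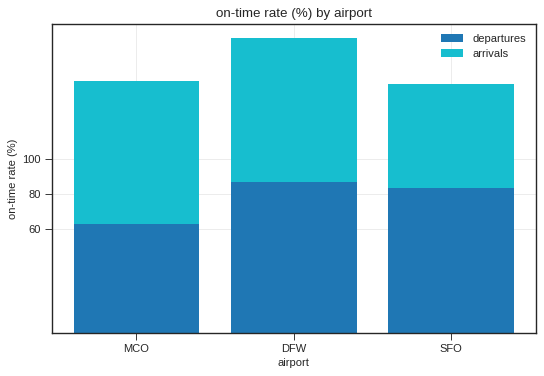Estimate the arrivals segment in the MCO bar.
≈ 80

arrivals top ≈ 140, bottom ≈ 60; segment ≈ 80.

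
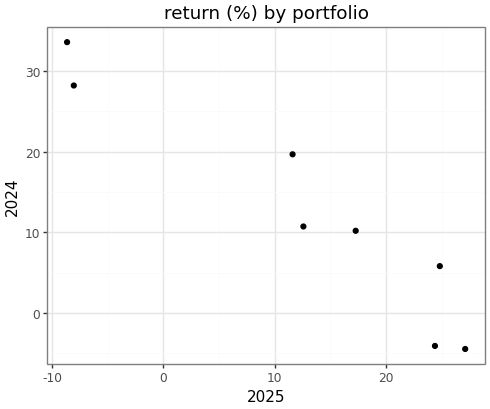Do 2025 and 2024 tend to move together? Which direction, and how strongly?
Points are negatively correlated; strong (|r| ≈ 1.0).

negative, strong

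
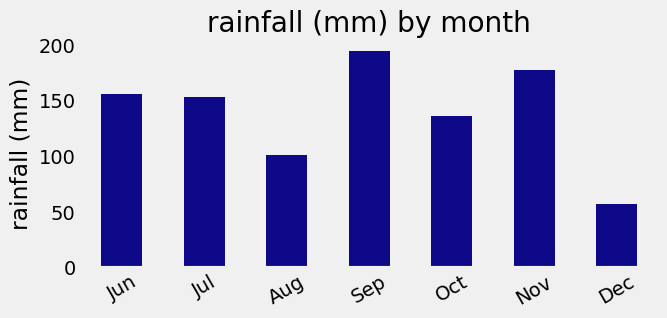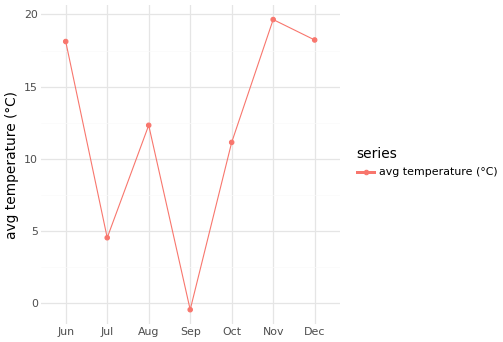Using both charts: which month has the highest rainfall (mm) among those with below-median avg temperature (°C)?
Chart 2 median avg temperature (°C) ≈ 12; below-median months: Jul, Sep, Oct. Among those, Sep has the highest rainfall (mm) (≈ 200).

Sep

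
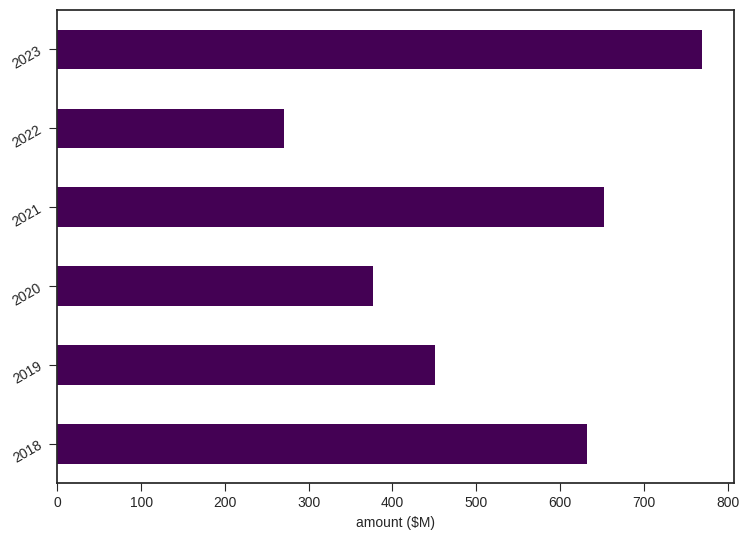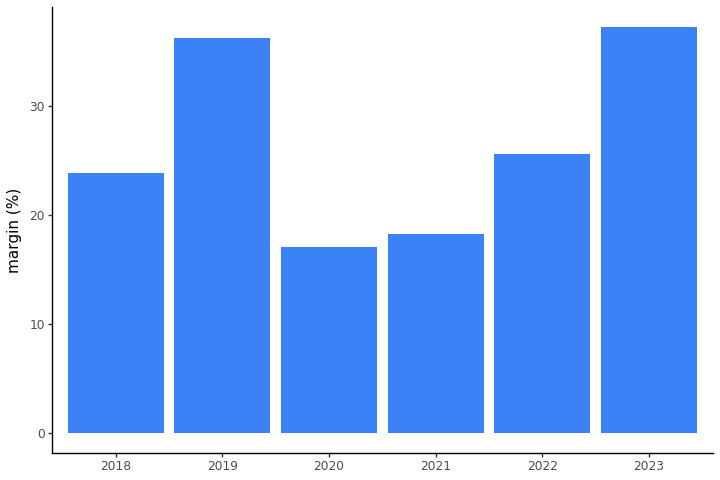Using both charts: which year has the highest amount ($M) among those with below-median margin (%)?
2021

Chart 2 median margin (%) ≈ 25; below-median years: 2018, 2020, 2021. Among those, 2021 has the highest amount ($M) (≈ 700).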